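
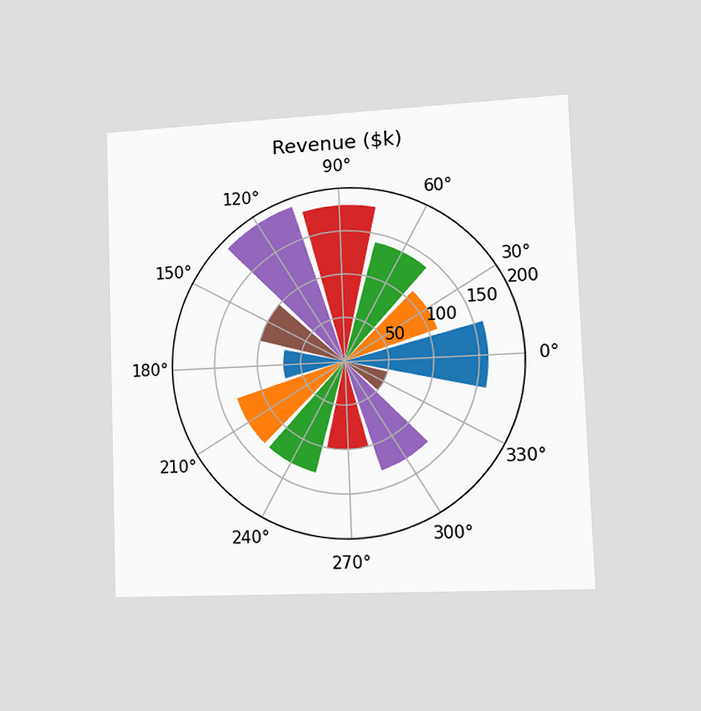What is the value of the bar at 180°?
The chart is tilted about 2° counter-clockwise and viewed slightly from the right. The bar at 180° reaches $70k on the radial axis.

$70k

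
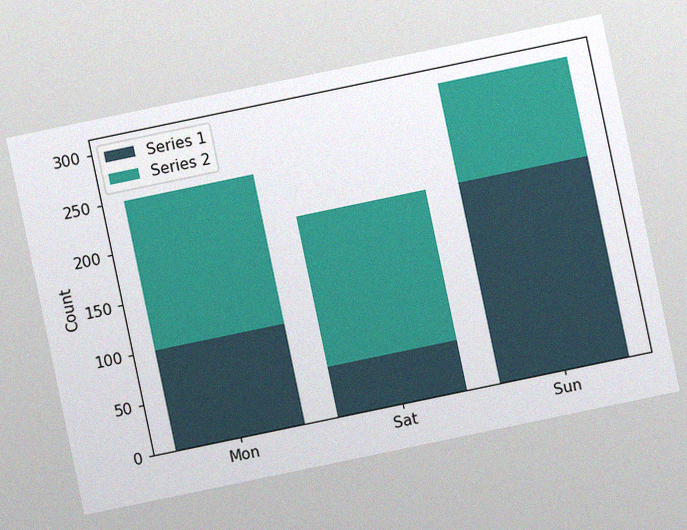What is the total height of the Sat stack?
The chart is tilted about 12° counter-clockwise, with some photo noise. The Sat stack's top reaches 200 on the y-axis.

200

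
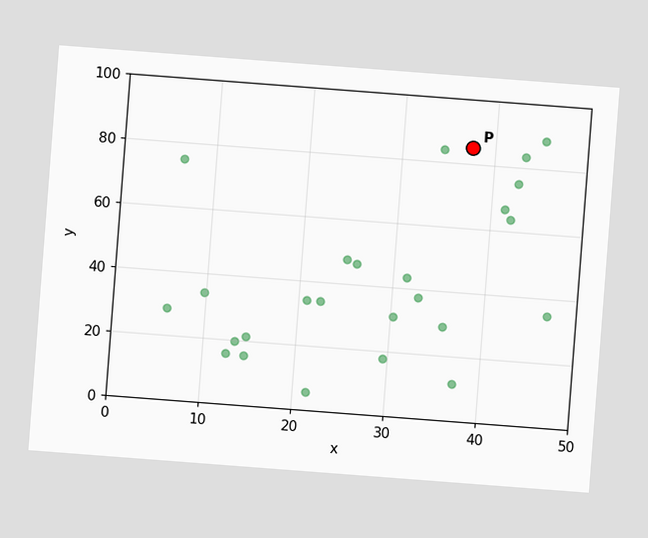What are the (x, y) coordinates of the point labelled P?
The chart is tilted about 4° clockwise. Following the gridlines from P to each axis, P sits at (37.5, 85).

(37.5, 85)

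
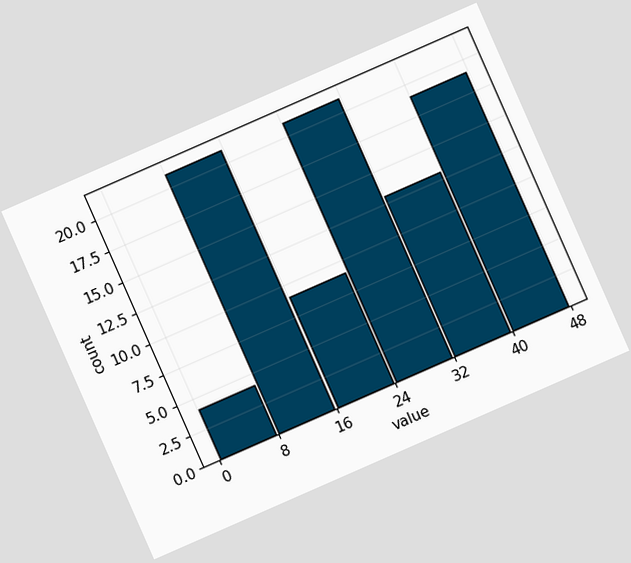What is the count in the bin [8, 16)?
21

The chart is tilted about 24° counter-clockwise. The [8, 16) bin has height 21.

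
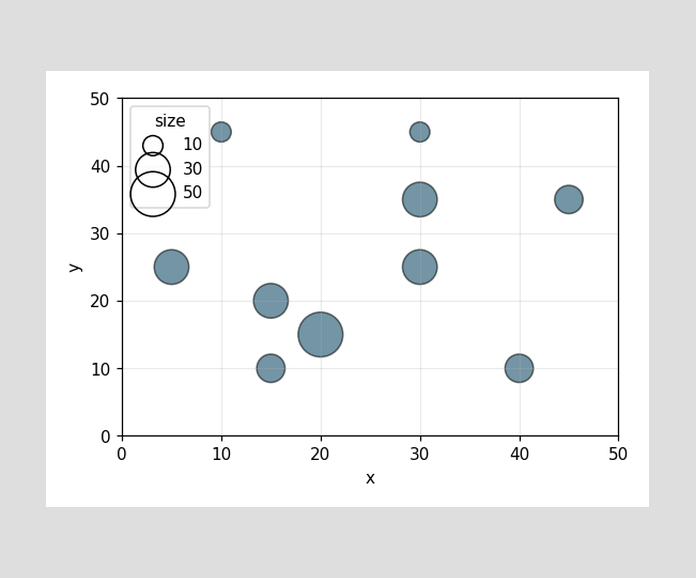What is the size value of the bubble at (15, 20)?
30

Matching the bubble at (15, 20) against the size legend gives 30.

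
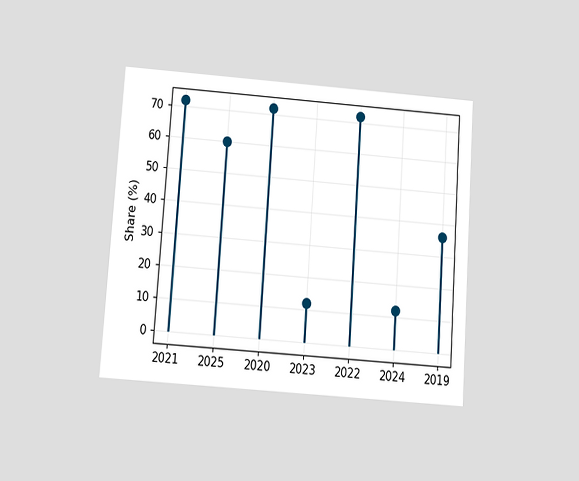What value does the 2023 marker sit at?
12%

The chart is tilted about 4° clockwise and viewed at a slight angle. The 2023 marker sits at 12%.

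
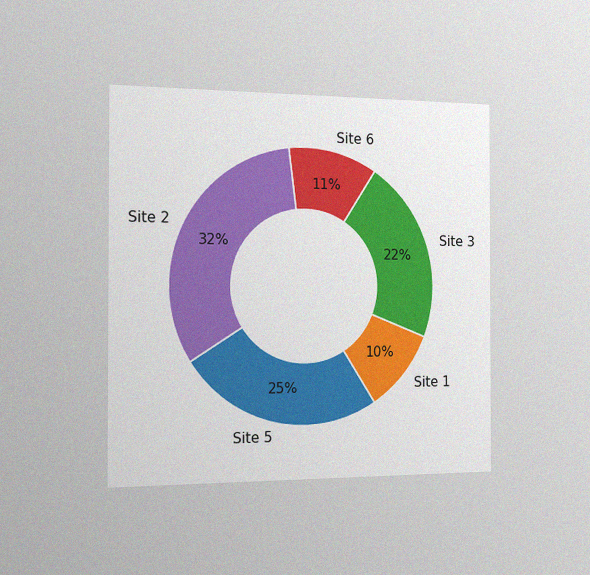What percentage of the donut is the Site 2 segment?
The chart is viewed slightly from the left, with some photo noise. The Site 2 segment takes up 32% of the ring.

32%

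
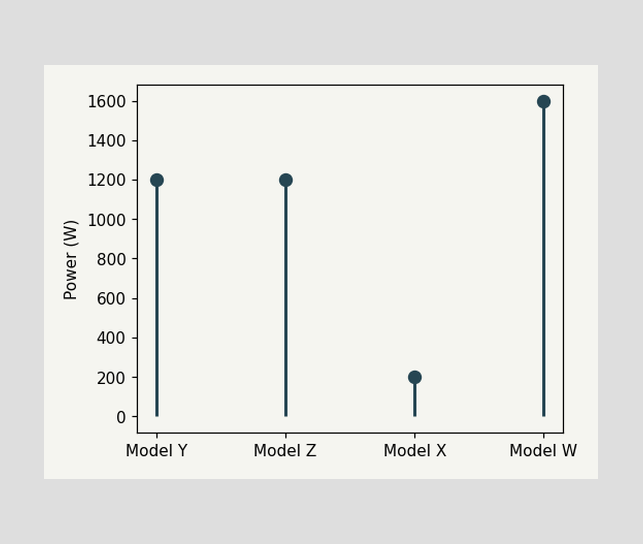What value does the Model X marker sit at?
200W

The Model X marker sits at 200W.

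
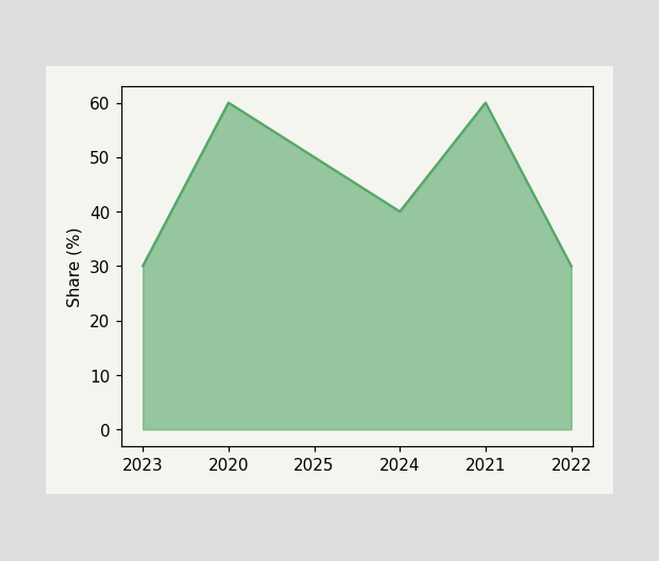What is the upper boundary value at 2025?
50%

At 2025 the upper boundary is at 50%.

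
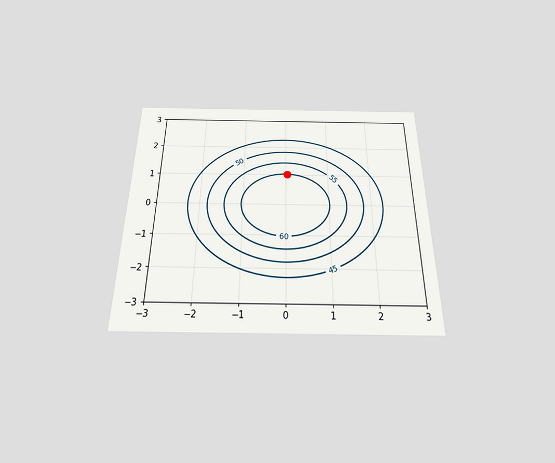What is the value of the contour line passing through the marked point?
The chart is viewed slightly from below. The marked point sits on the contour labelled 60.

60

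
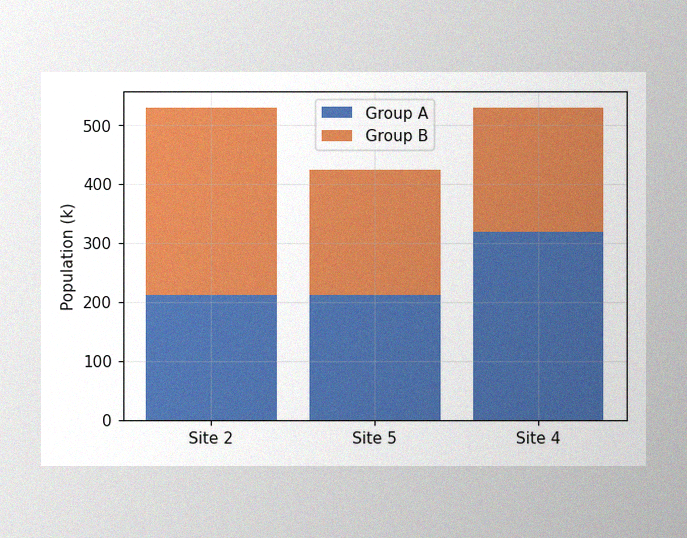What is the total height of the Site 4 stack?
530k

The image has some photo noise and uneven lighting. The Site 4 stack's top reaches 530k on the y-axis.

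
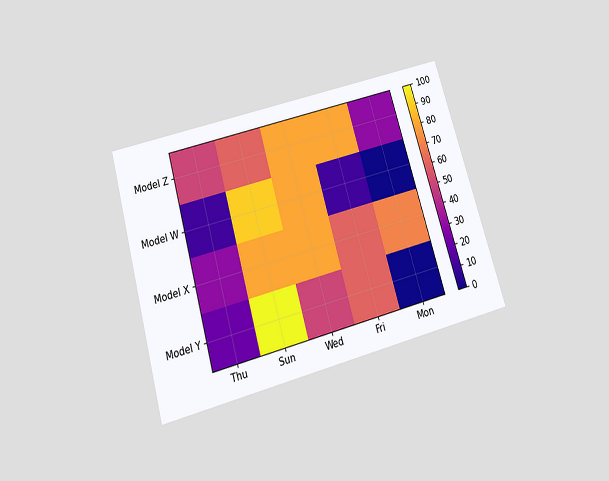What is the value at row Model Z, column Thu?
The chart is tilted about 16° counter-clockwise and viewed slightly from below. Matching cell (Model Z, Thu) against the colorbar gives 50.

50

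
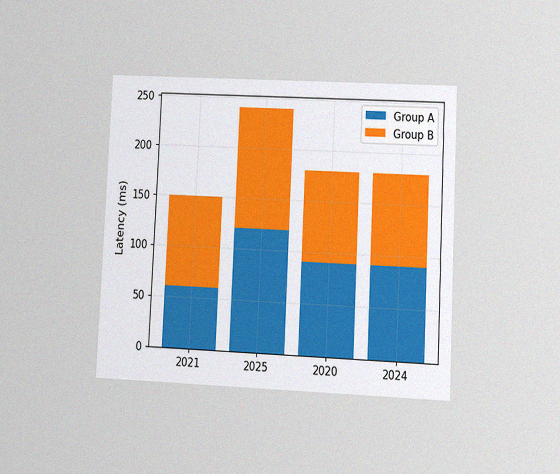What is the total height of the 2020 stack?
180ms

The chart is tilted about 3° clockwise and viewed at a slight angle, with some photo noise. The 2020 stack's top reaches 180ms on the y-axis.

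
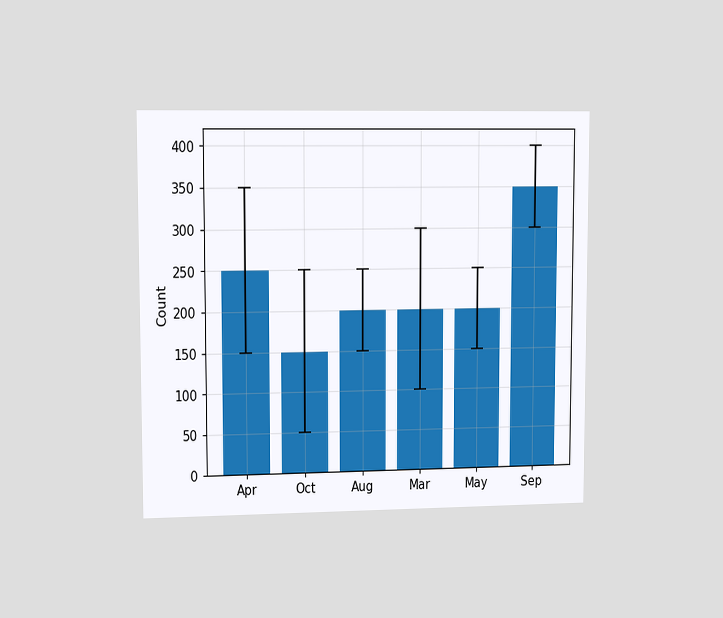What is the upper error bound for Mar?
300

The chart is viewed slightly from the left. The Mar bar's upper whisker reaches 300.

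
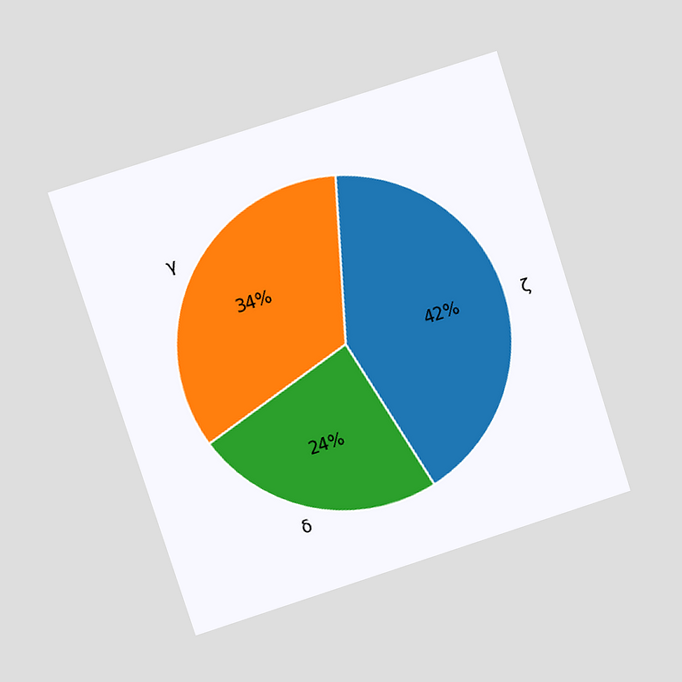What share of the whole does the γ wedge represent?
The chart is tilted about 18° counter-clockwise and viewed at a slight angle. The γ slice takes up 34% of the pie.

34%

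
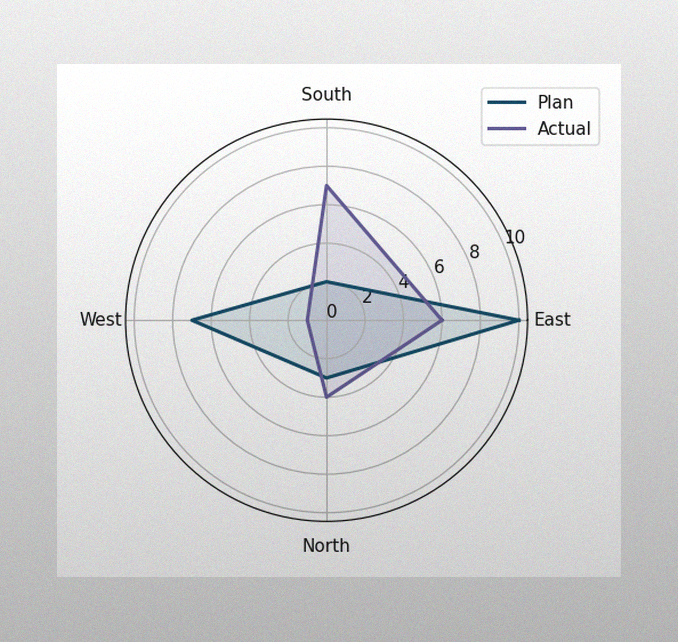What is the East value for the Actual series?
6

The image has some photo noise and uneven lighting. On the East axis, Actual reaches 6.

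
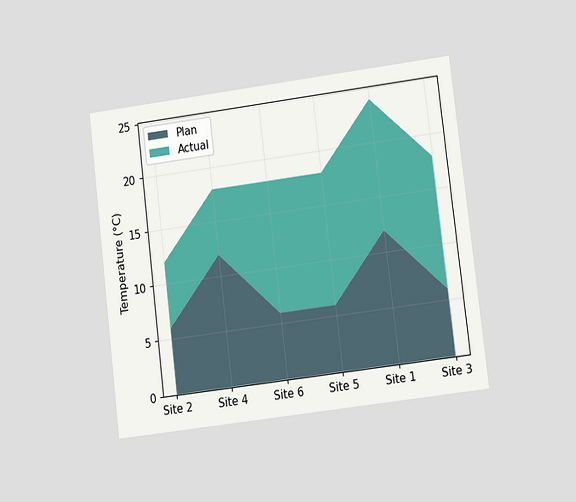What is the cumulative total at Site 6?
18°C

The chart is tilted about 7° counter-clockwise and viewed at a slight angle. The stacked total at Site 6 reaches 18°C.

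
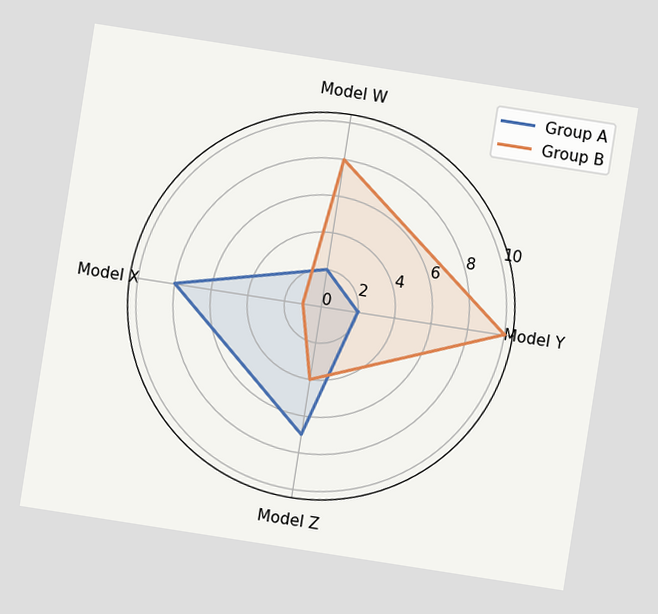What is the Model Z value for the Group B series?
The chart is tilted about 9° clockwise. On the Model Z axis, Group B reaches 4.

4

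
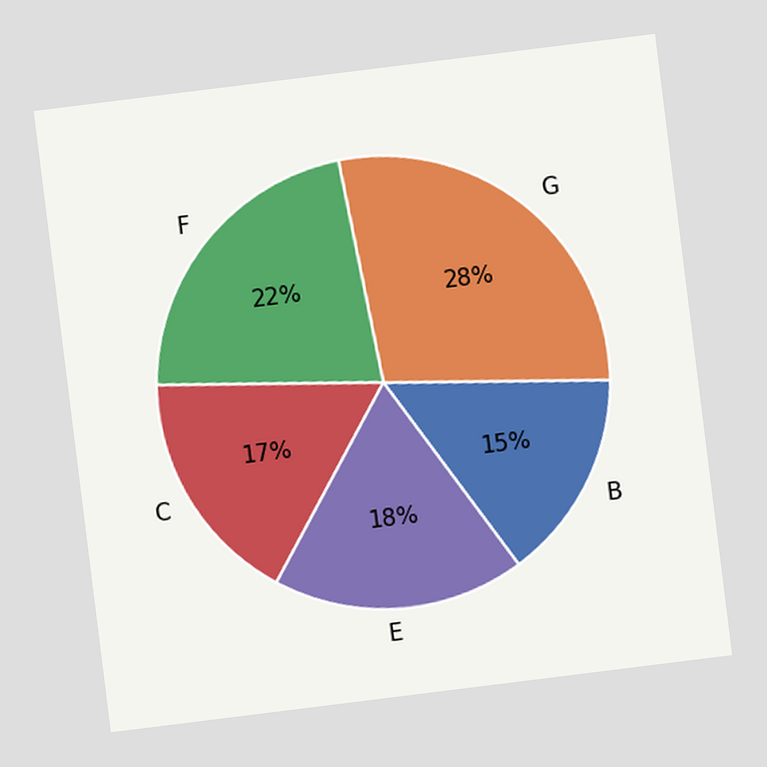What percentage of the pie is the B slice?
15%

The chart is tilted about 7° counter-clockwise. The B slice takes up 15% of the pie.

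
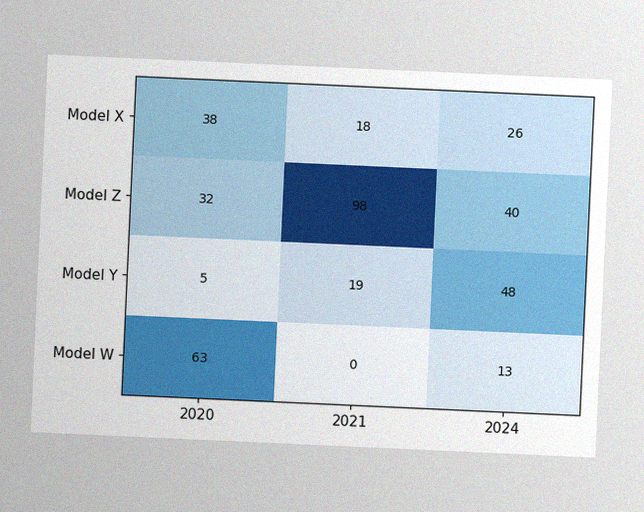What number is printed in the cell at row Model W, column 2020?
63

The chart is tilted about 3° clockwise, with some photo noise. The (Model W, 2020) cell reads 63.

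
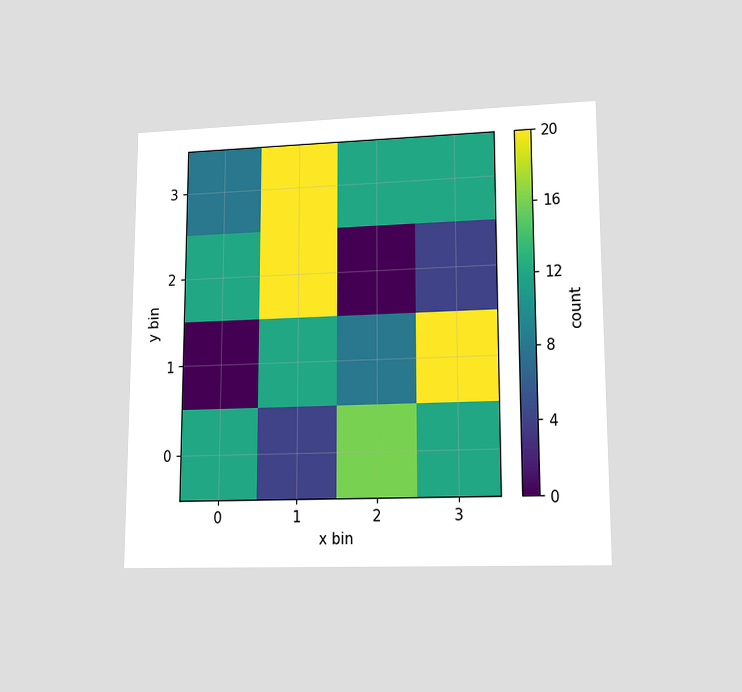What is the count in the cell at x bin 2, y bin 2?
0

The chart is viewed at a slight angle. Matching the cell (2, 2) against the colorbar gives 0.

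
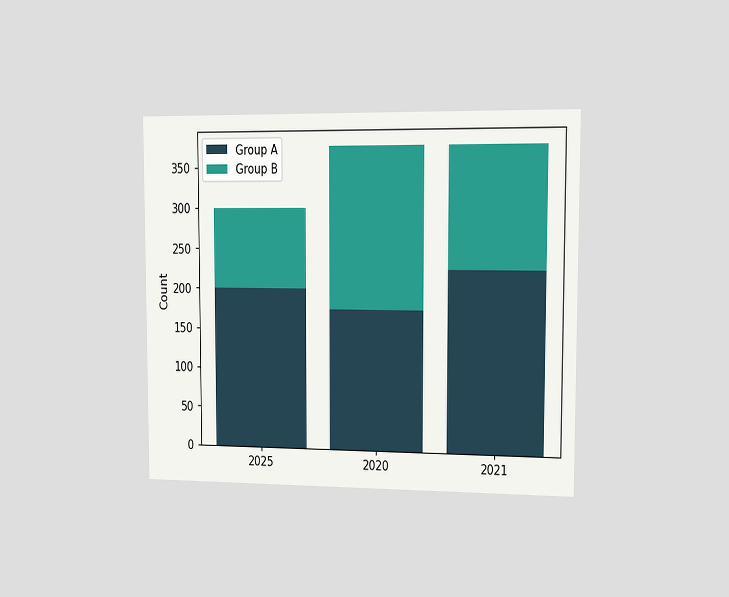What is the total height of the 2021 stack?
The chart is viewed slightly from the right. The 2021 stack's top reaches 375 on the y-axis.

375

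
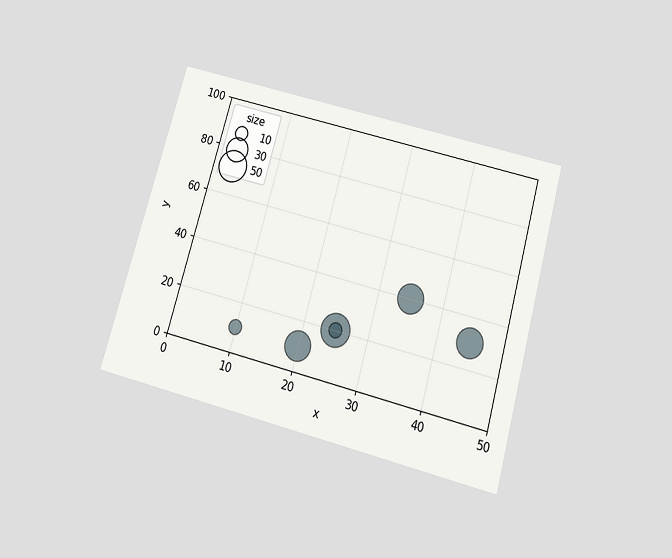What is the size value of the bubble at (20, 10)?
The chart is tilted about 16° clockwise and viewed slightly from below. Matching the bubble at (20, 10) against the size legend gives 40.

40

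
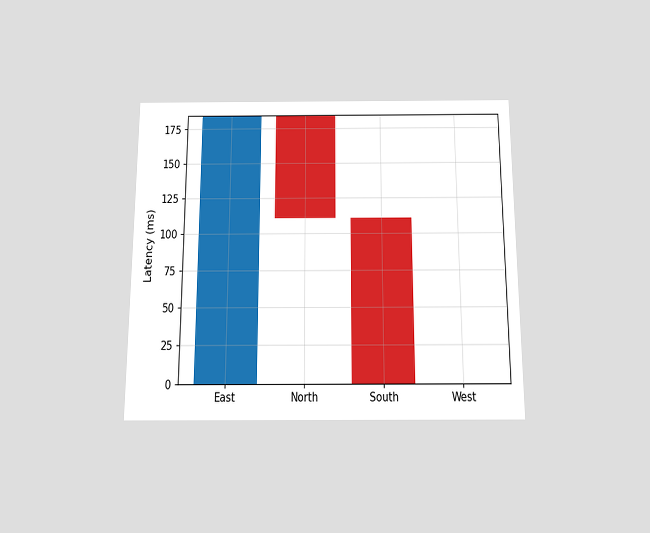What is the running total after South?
0ms

The chart is viewed slightly from below. After South the running total reaches 0ms.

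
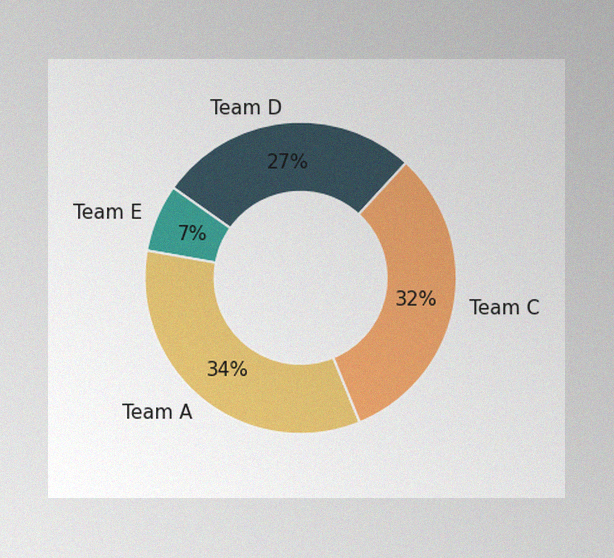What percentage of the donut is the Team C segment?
32%

The image has some photo noise and uneven lighting. The Team C segment takes up 32% of the ring.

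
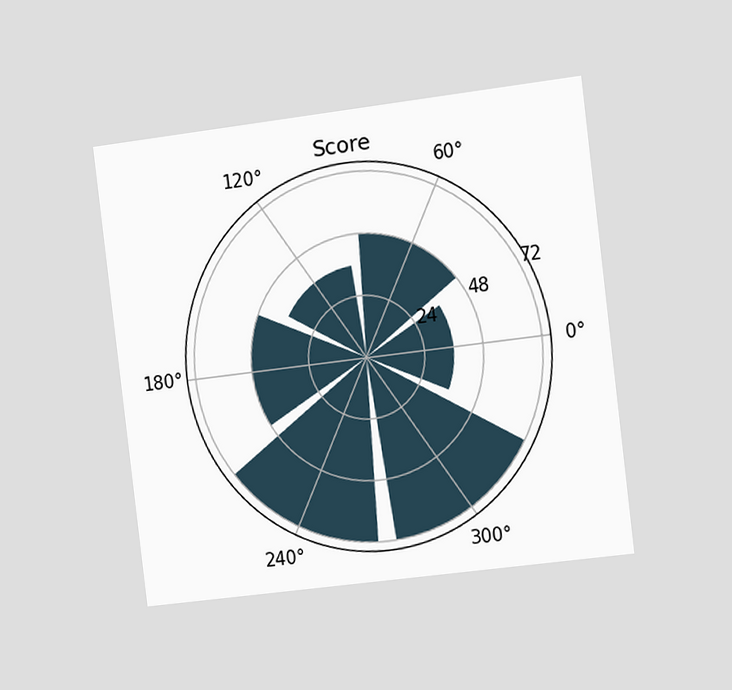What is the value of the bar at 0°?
36

The chart is tilted about 7° counter-clockwise and viewed slightly from the right. The bar at 0° reaches 36 on the radial axis.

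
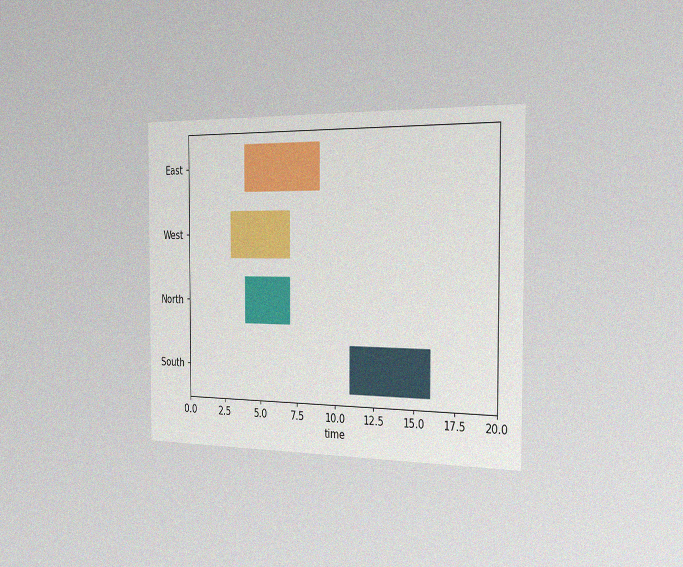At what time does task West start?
3

The chart is viewed slightly from the right, with some photo noise. The West bar begins at t=3.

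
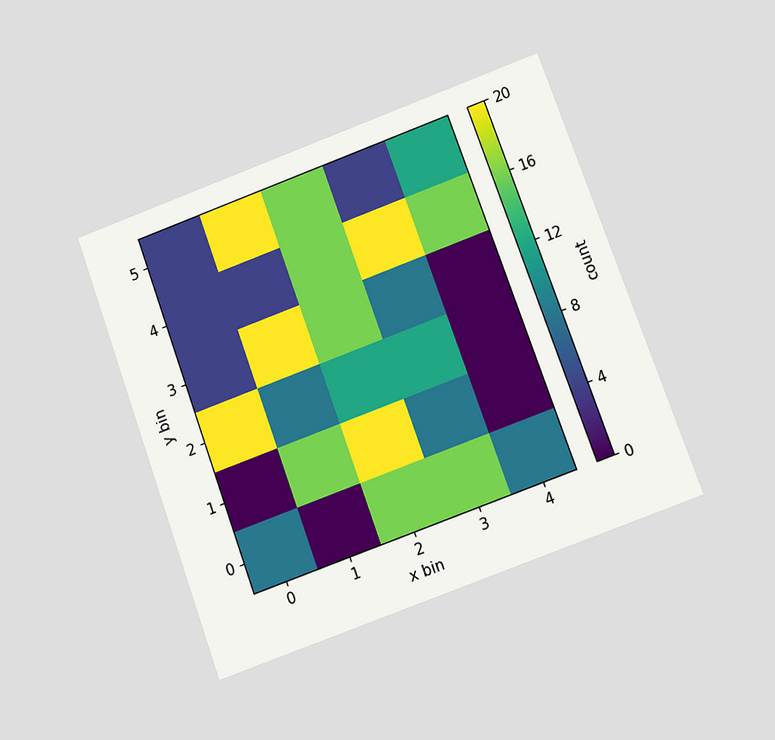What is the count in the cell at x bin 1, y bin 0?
0

The chart is tilted about 20° counter-clockwise and viewed at a slight angle. Matching the cell (1, 0) against the colorbar gives 0.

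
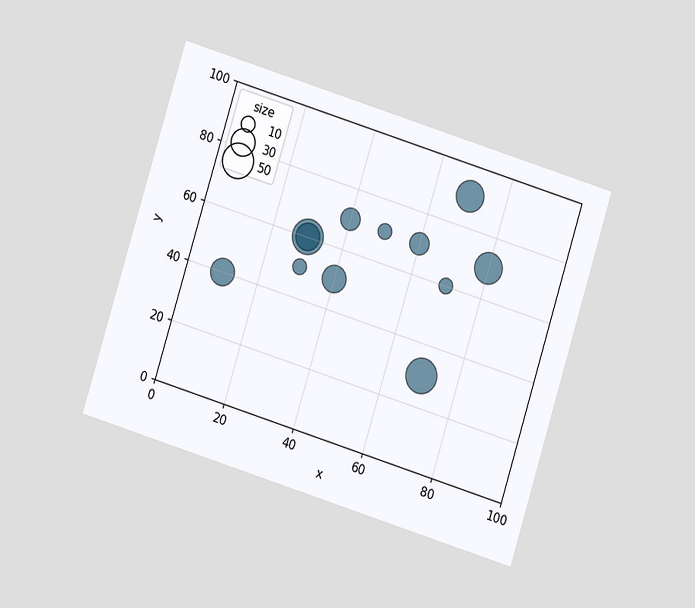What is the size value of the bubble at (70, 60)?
The chart is tilted about 17° clockwise and viewed at a slight angle. Matching the bubble at (70, 60) against the size legend gives 10.

10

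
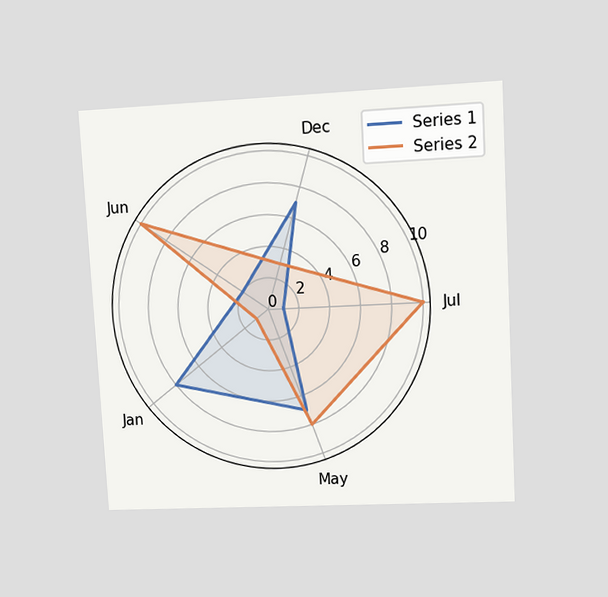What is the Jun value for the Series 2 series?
10

The chart is tilted about 3° counter-clockwise and viewed at a slight angle. On the Jun axis, Series 2 reaches 10.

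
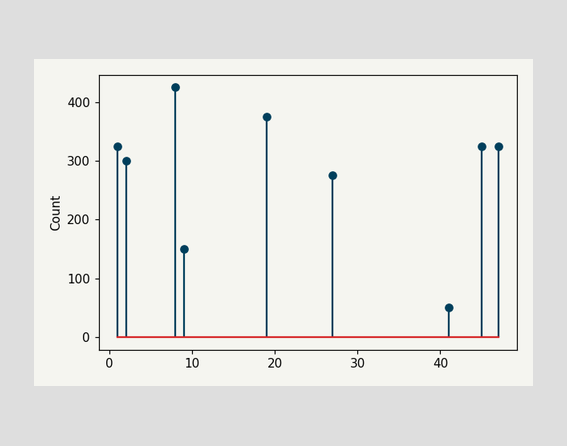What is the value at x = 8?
The stem at x=8 reaches 425.

425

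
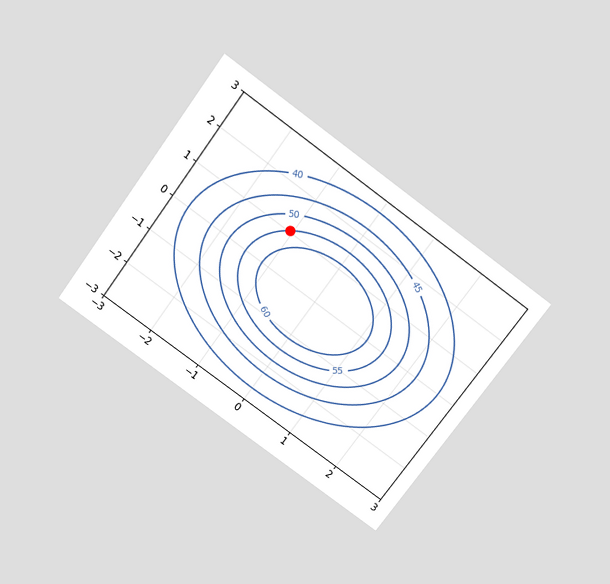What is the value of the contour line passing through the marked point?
55

The chart is tilted about 36° clockwise and viewed slightly from above. The marked point sits on the contour labelled 55.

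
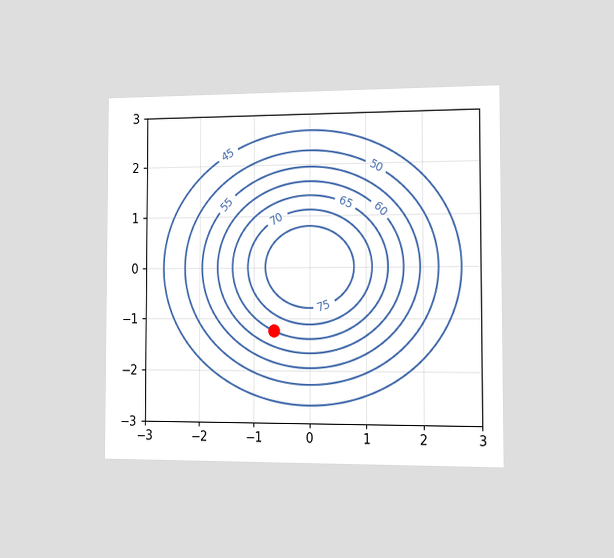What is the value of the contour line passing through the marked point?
65

The chart is viewed slightly from the right. The marked point sits on the contour labelled 65.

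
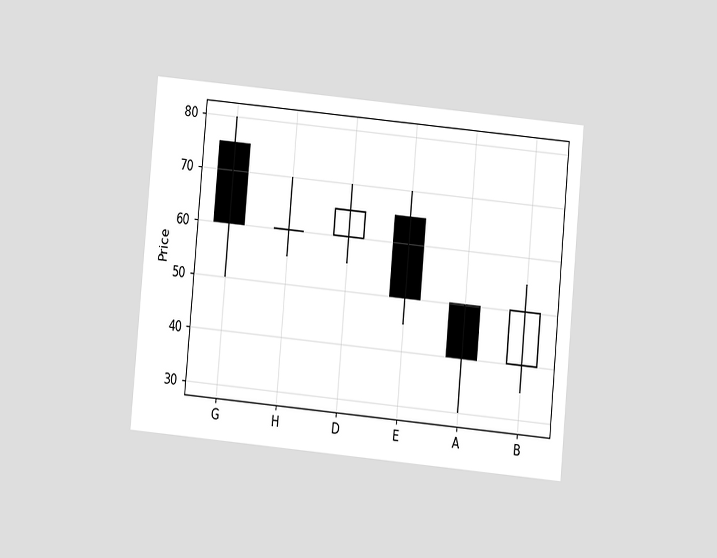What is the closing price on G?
60

The chart is tilted about 5° clockwise and viewed at a slight angle. The G candle closes at 60.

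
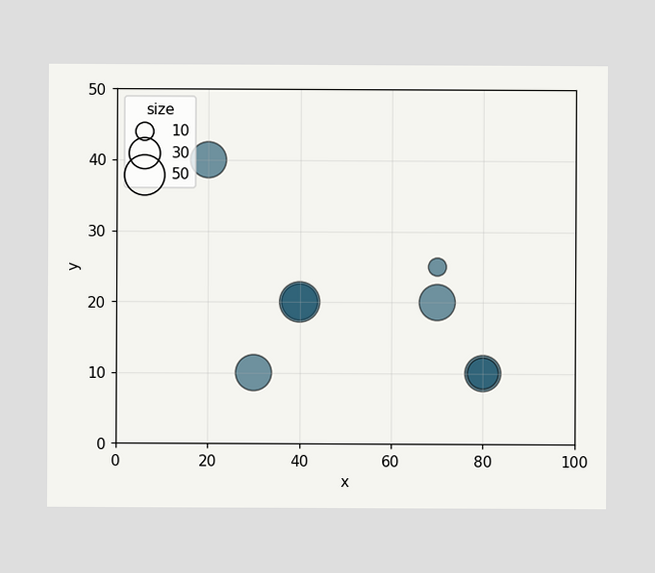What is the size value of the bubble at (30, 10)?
40

Matching the bubble at (30, 10) against the size legend gives 40.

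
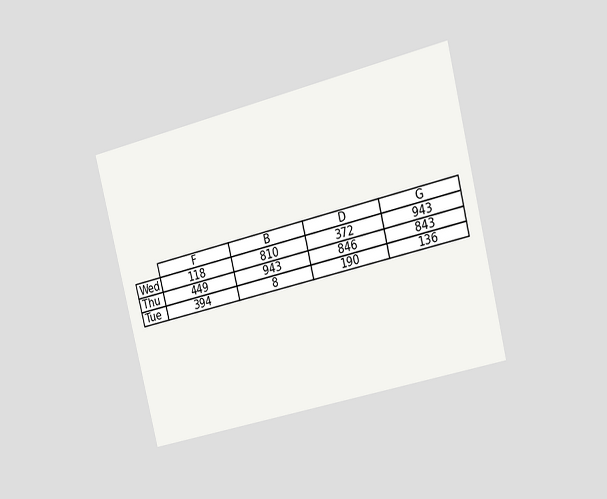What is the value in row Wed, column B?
The chart is tilted about 14° counter-clockwise and viewed at a slight angle. The (Wed, B) cell reads 810.

810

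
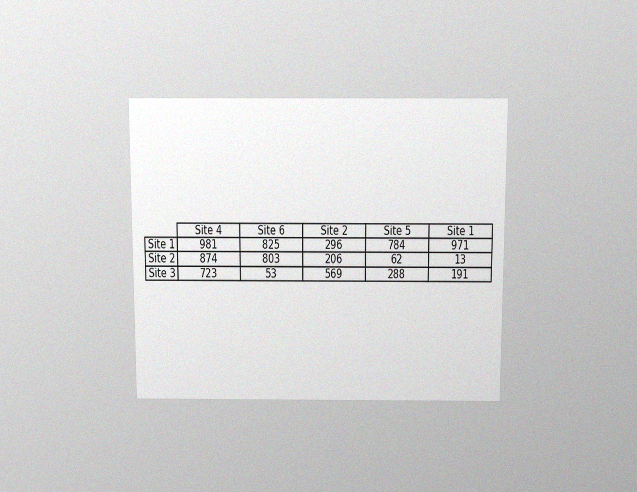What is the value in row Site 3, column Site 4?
The chart is viewed slightly from above, with some photo noise. The (Site 3, Site 4) cell reads 723.

723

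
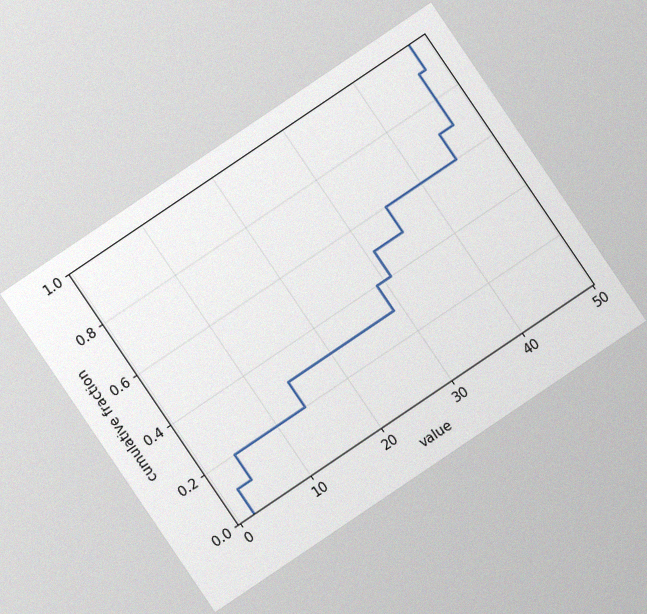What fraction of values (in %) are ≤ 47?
The chart is tilted about 34° counter-clockwise, with some photo noise. At x=47 the ECDF step is at 90%.

90%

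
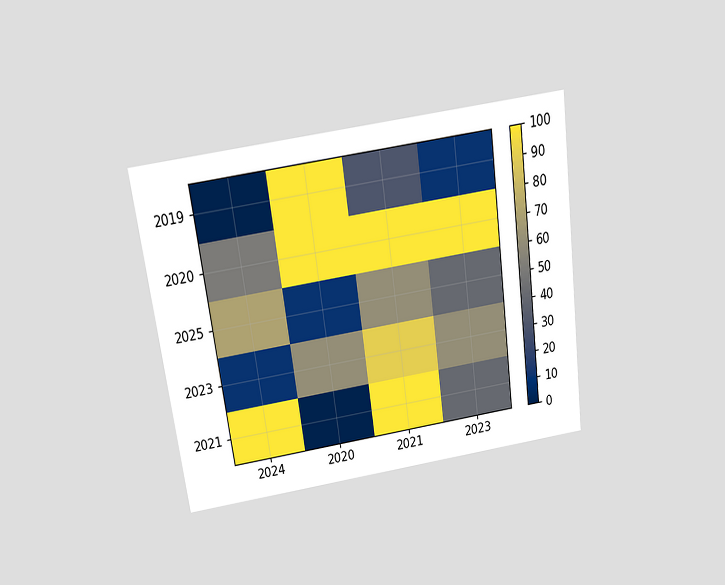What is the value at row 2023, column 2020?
60

The chart is tilted about 8° counter-clockwise and viewed slightly from above. Matching cell (2023, 2020) against the colorbar gives 60.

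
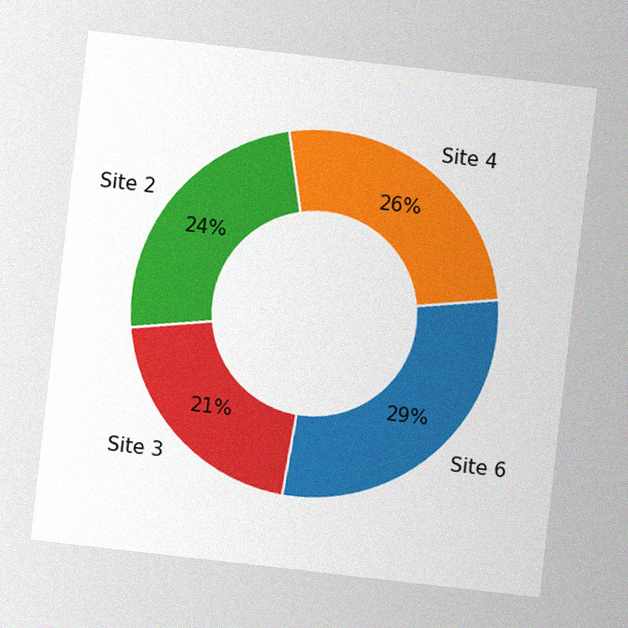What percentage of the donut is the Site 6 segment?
29%

The chart is tilted about 6° clockwise, with some photo noise. The Site 6 segment takes up 29% of the ring.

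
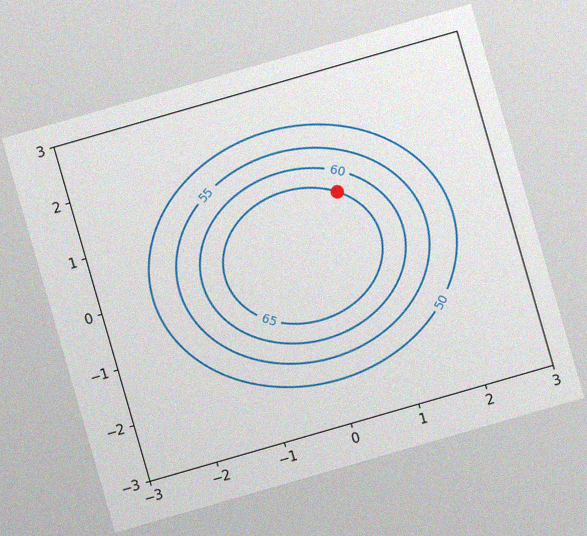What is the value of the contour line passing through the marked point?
65

The chart is tilted about 16° counter-clockwise, with some photo noise. The marked point sits on the contour labelled 65.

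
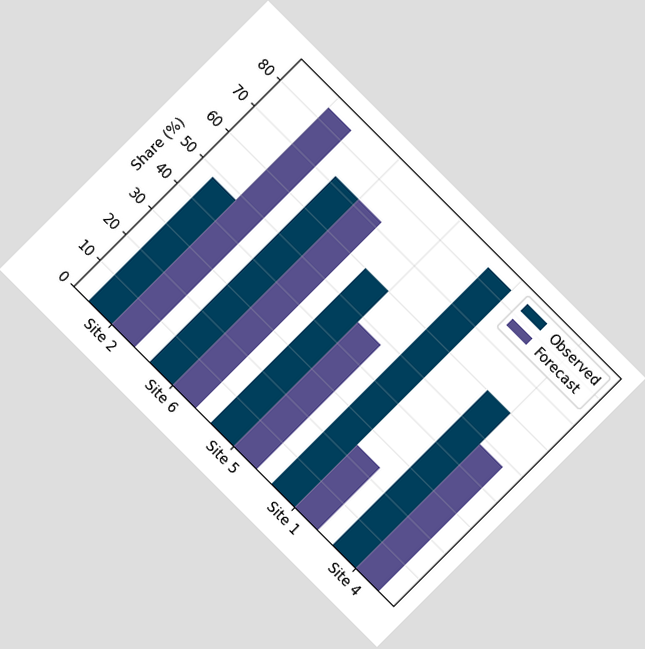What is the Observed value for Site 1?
84%

The chart is tilted about 45° clockwise. The Observed bar at Site 1 reaches 84% on the y-axis.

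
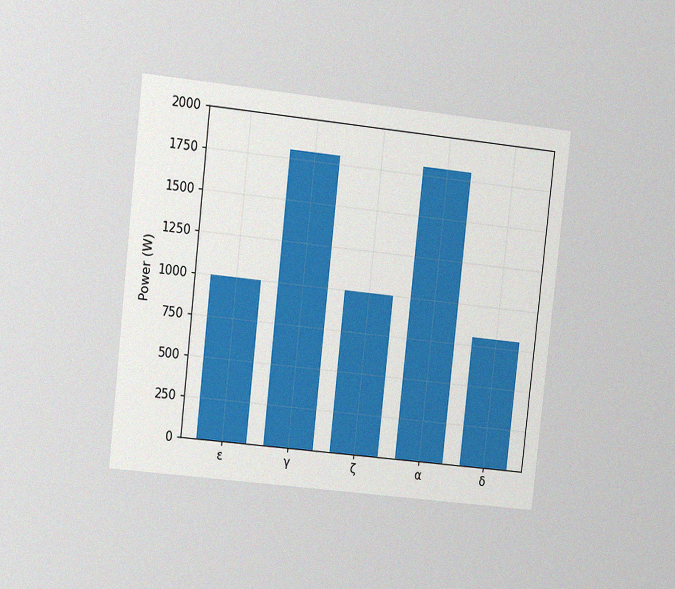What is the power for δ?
The chart is tilted about 6° clockwise and viewed slightly from the left, with some photo noise. Reading along the chart's y-axis, the δ bar reaches 800W.

800W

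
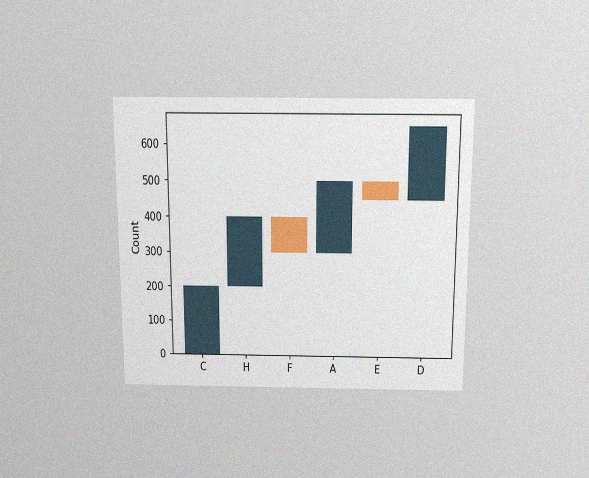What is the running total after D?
650

The chart is viewed slightly from above, with some photo noise. After D the running total reaches 650.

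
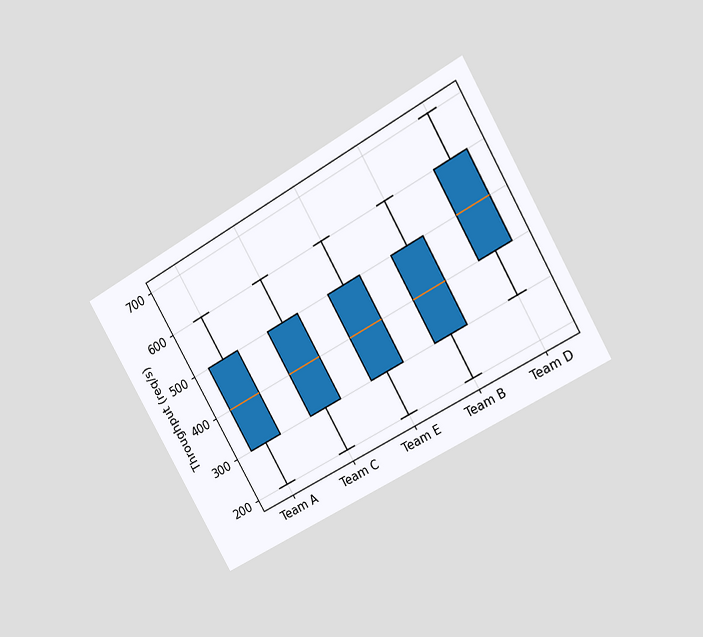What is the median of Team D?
500req/s

The chart is tilted about 30° counter-clockwise and viewed at a slight angle. The median line in the Team D box sits at 500req/s.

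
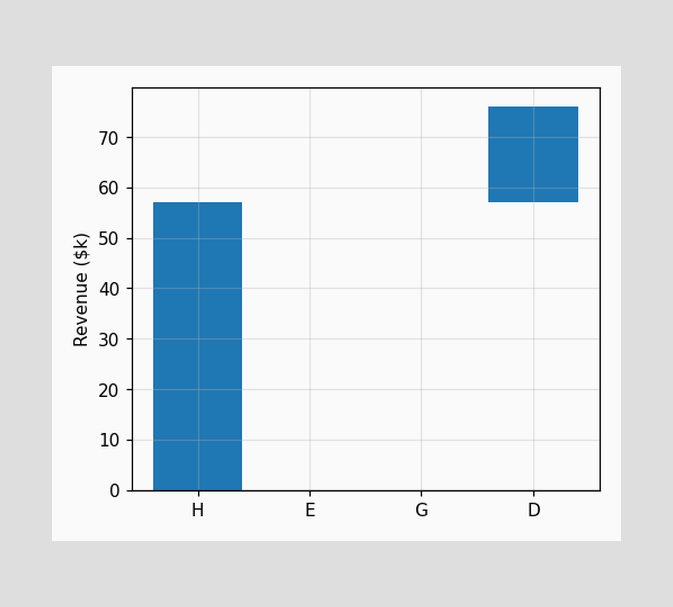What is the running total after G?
After G the running total reaches $57k.

$57k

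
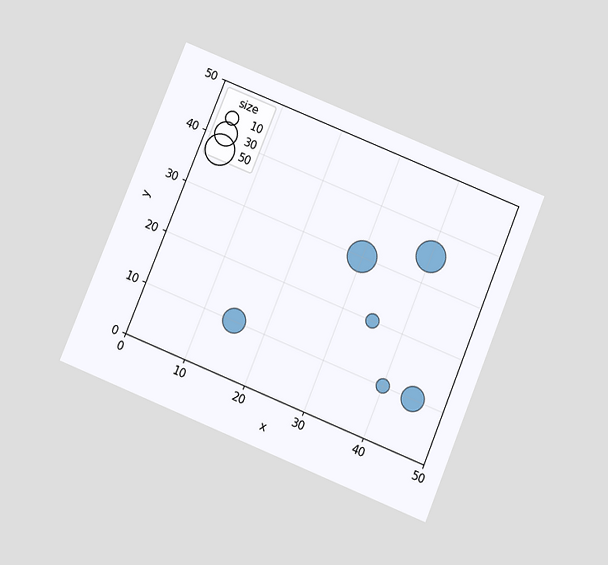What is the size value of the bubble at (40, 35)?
50

The chart is tilted about 22° clockwise and viewed slightly from below. Matching the bubble at (40, 35) against the size legend gives 50.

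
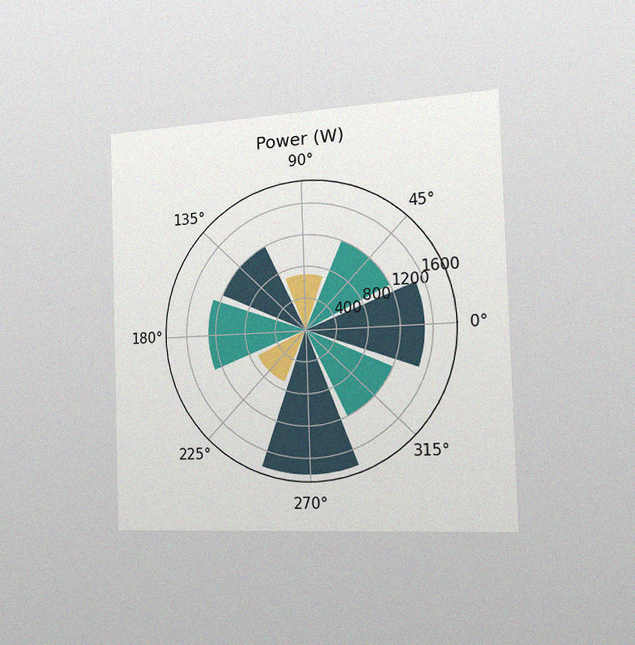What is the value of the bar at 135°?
1200W

The chart is viewed slightly from the right, with some photo noise. The bar at 135° reaches 1200W on the radial axis.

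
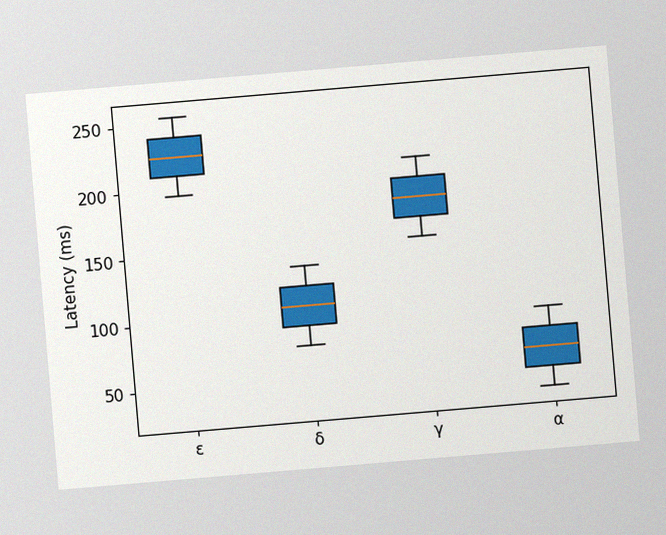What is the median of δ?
105ms

The chart is tilted about 5° counter-clockwise, with some photo noise. The median line in the δ box sits at 105ms.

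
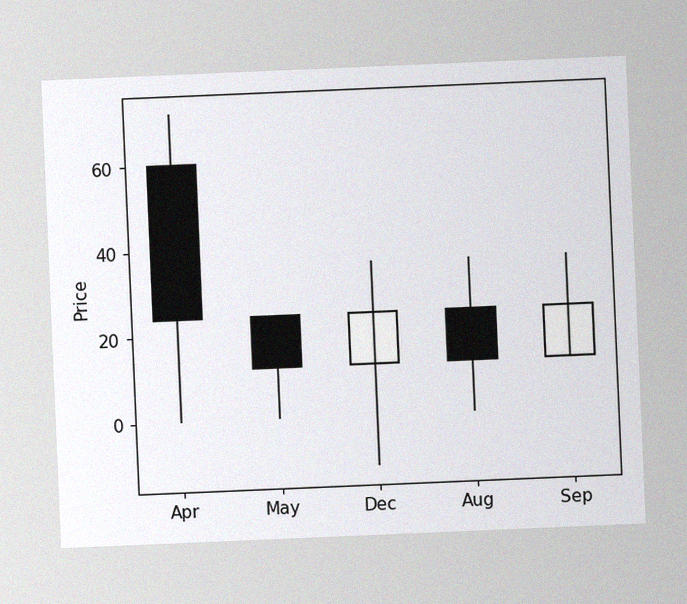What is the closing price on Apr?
The chart is tilted about 2° counter-clockwise, with some photo noise. The Apr candle closes at 24.

24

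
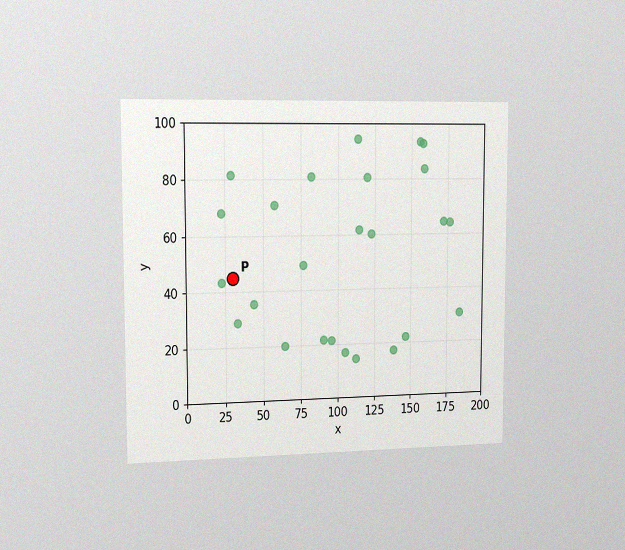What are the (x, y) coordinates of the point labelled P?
(30, 45)

The chart is viewed slightly from the left, with some photo noise. Following the gridlines from P to each axis, P sits at (30, 45).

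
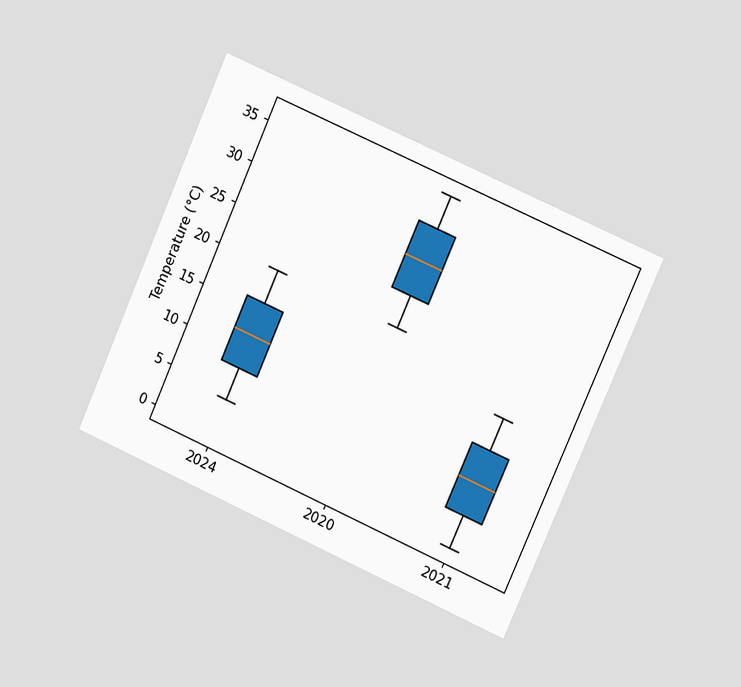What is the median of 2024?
12°C

The chart is tilted about 24° clockwise and viewed slightly from the right. The median line in the 2024 box sits at 12°C.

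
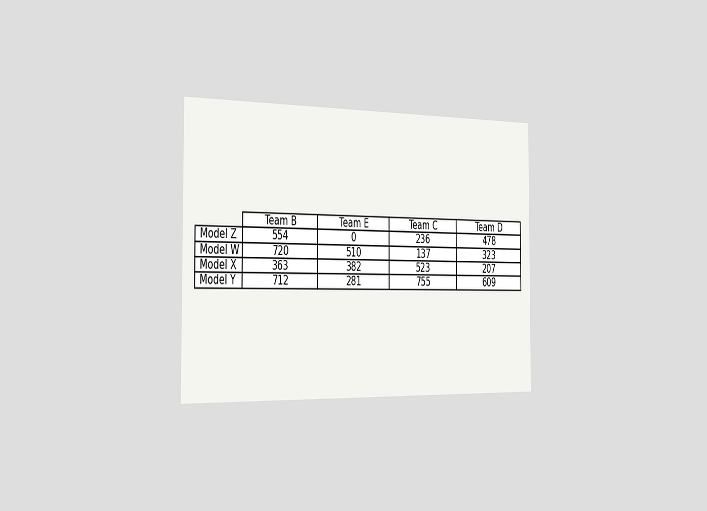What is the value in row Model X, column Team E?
The chart is viewed slightly from the left. The (Model X, Team E) cell reads 382.

382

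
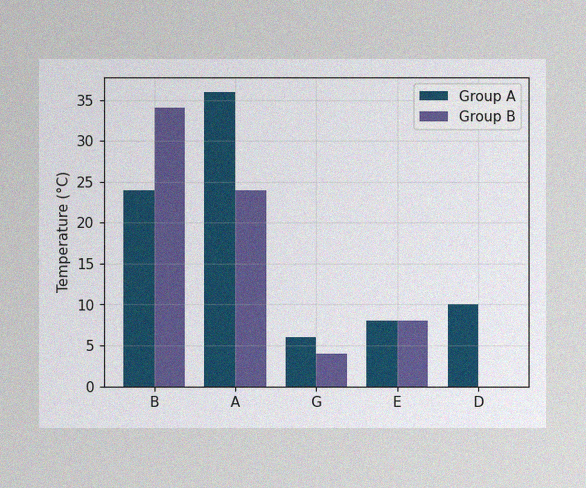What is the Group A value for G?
The image has some photo noise and uneven lighting. The Group A bar at G reaches 6°C on the y-axis.

6°C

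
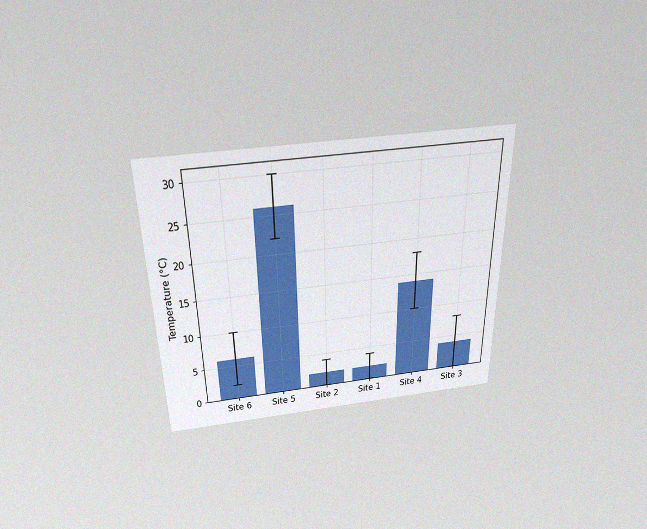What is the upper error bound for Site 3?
The chart is viewed slightly from above, with some photo noise. The Site 3 bar's upper whisker reaches 8°C.

8°C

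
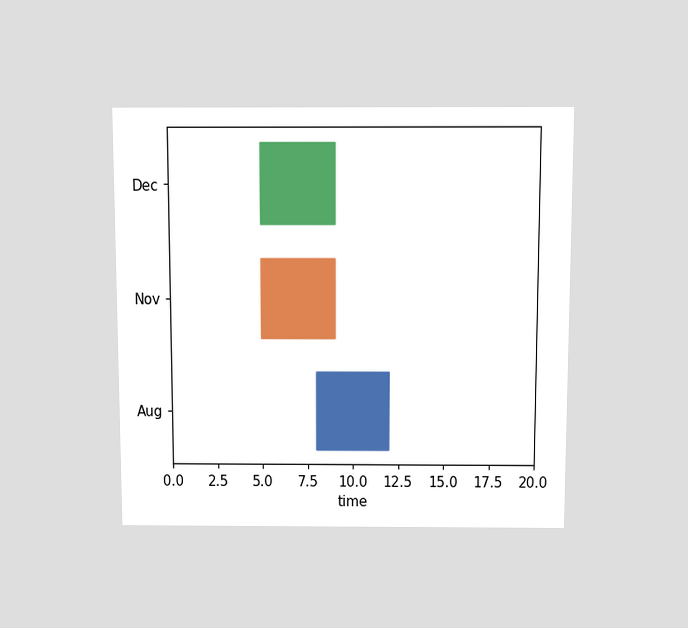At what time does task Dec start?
5

The chart is viewed slightly from above. The Dec bar begins at t=5.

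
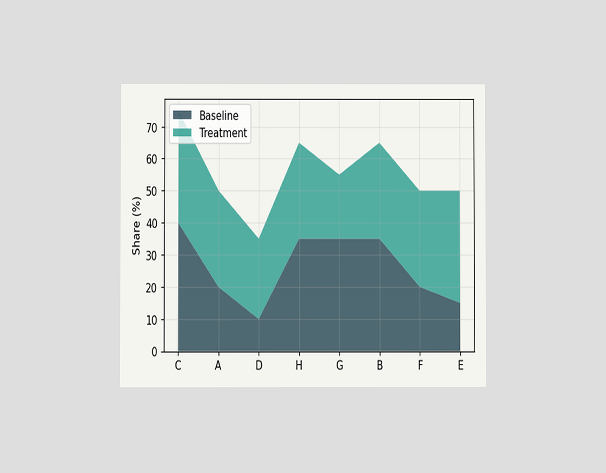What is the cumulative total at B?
The chart is viewed at a slight angle. The stacked total at B reaches 65%.

65%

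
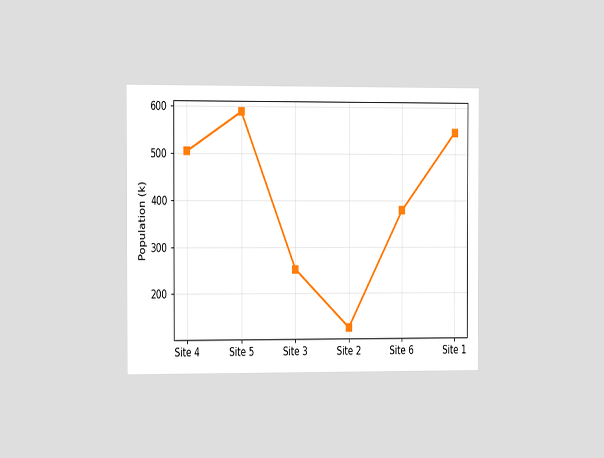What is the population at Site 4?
The chart is viewed at a slight angle. At Site 4, the line is at 504k.

504k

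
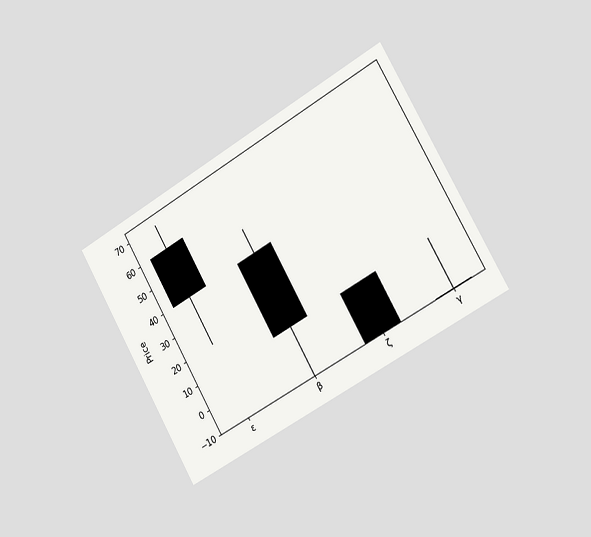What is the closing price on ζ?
The chart is tilted about 30° counter-clockwise and viewed slightly from the right. The ζ candle closes at -10.

-10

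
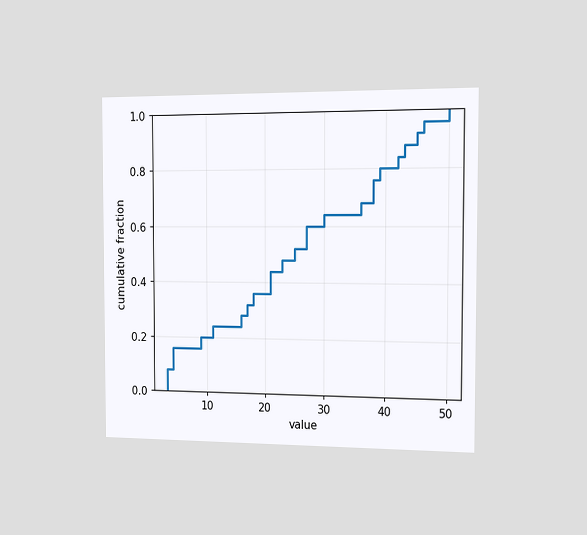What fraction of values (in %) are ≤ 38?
The chart is viewed slightly from the right. At x=38 the ECDF step is at 76%.

76%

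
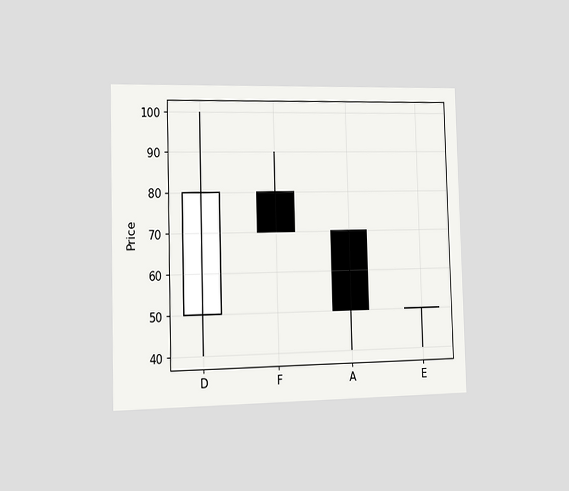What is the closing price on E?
The chart is viewed slightly from the left. The E candle closes at 50.

50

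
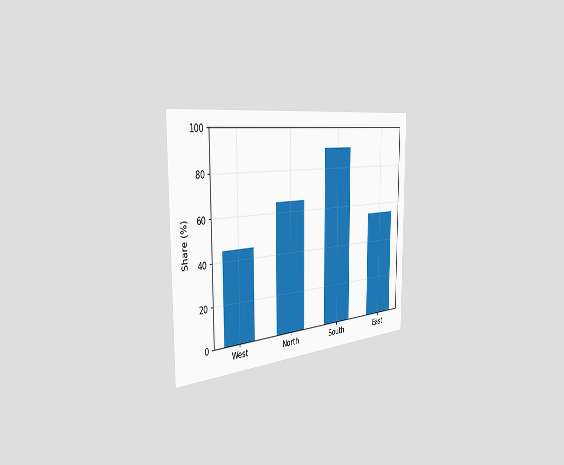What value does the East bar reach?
55%

The chart is viewed slightly from the left. Reading along the chart's y-axis, the East bar reaches 55%.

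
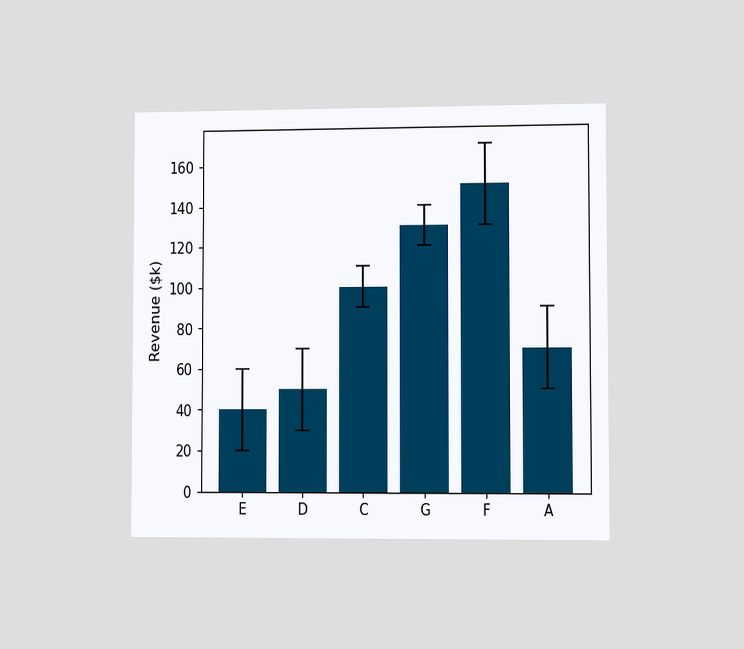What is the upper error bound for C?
$110k

The chart is viewed slightly from the right. The C bar's upper whisker reaches $110k.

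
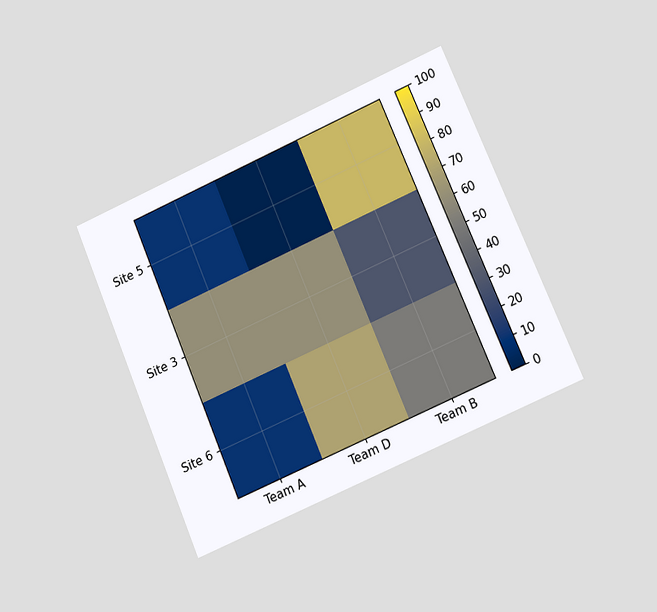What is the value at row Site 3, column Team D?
60

The chart is tilted about 23° counter-clockwise and viewed slightly from the right. Matching cell (Site 3, Team D) against the colorbar gives 60.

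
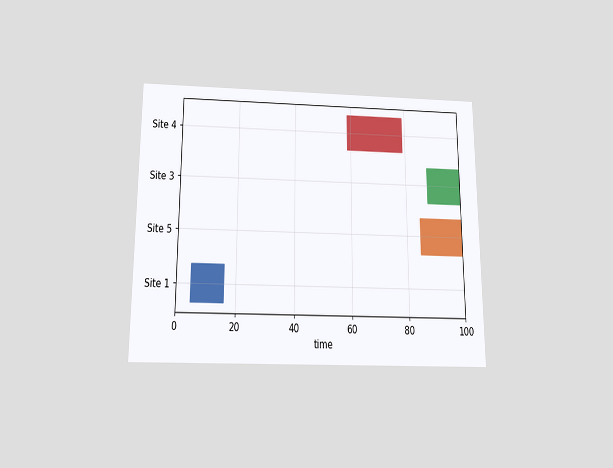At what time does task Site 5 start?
The chart is viewed slightly from below. The Site 5 bar begins at t=85.

85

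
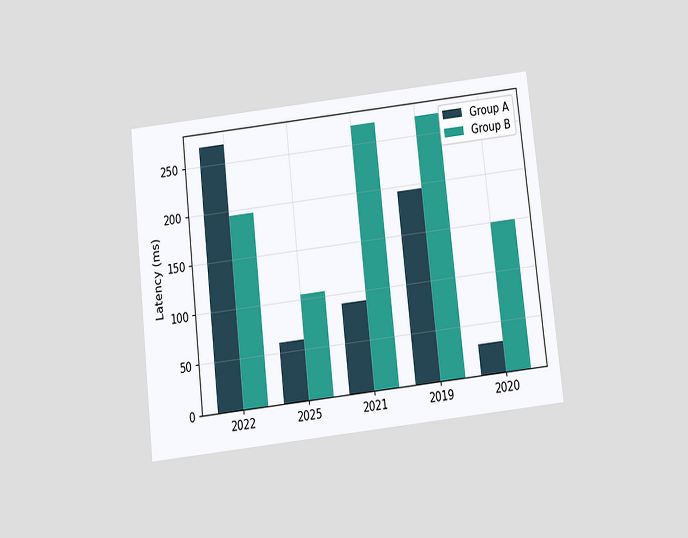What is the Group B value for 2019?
270ms

The chart is tilted about 6° counter-clockwise and viewed slightly from below. The Group B bar at 2019 reaches 270ms on the y-axis.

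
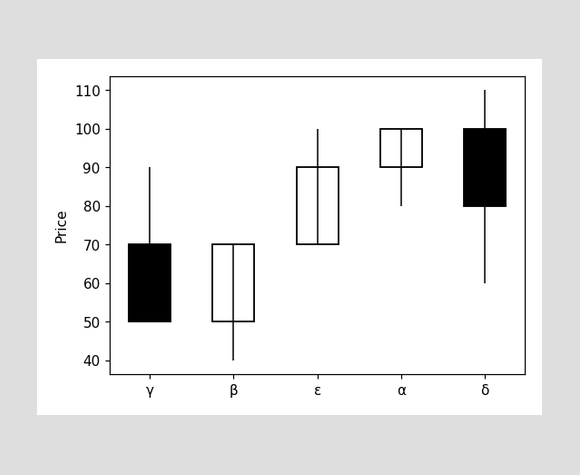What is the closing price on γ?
50

The γ candle closes at 50.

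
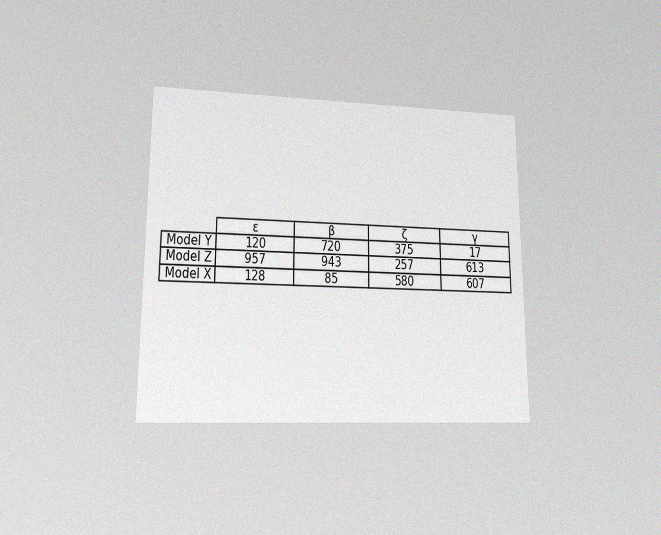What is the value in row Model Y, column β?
The chart is viewed at a slight angle, with some photo noise. The (Model Y, β) cell reads 720.

720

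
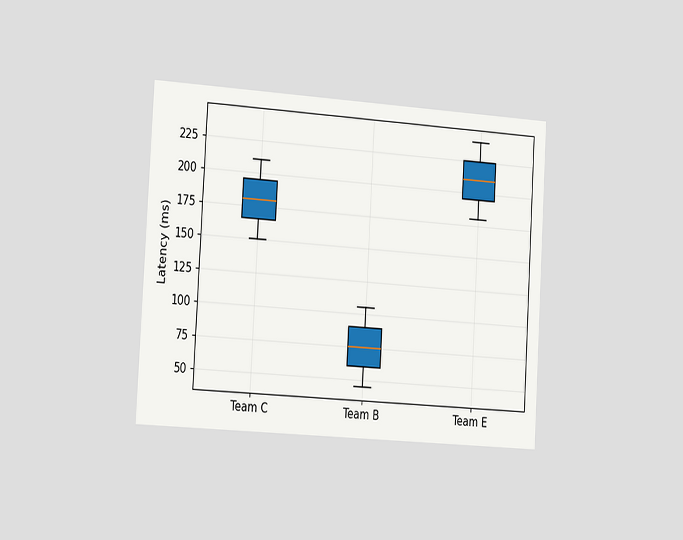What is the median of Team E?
The chart is tilted about 3° clockwise and viewed slightly from the left. The median line in the Team E box sits at 210ms.

210ms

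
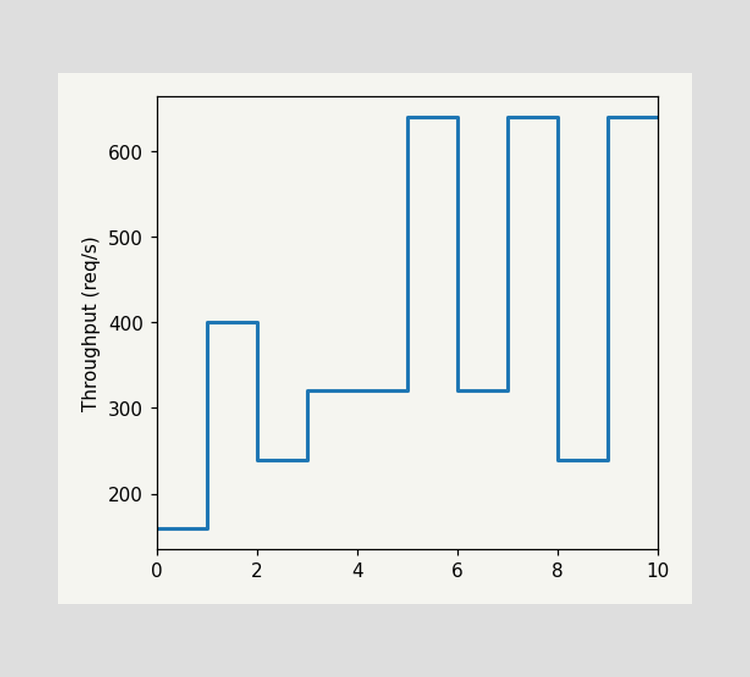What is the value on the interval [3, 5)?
320req/s

On [3, 5) the step sits at 320req/s.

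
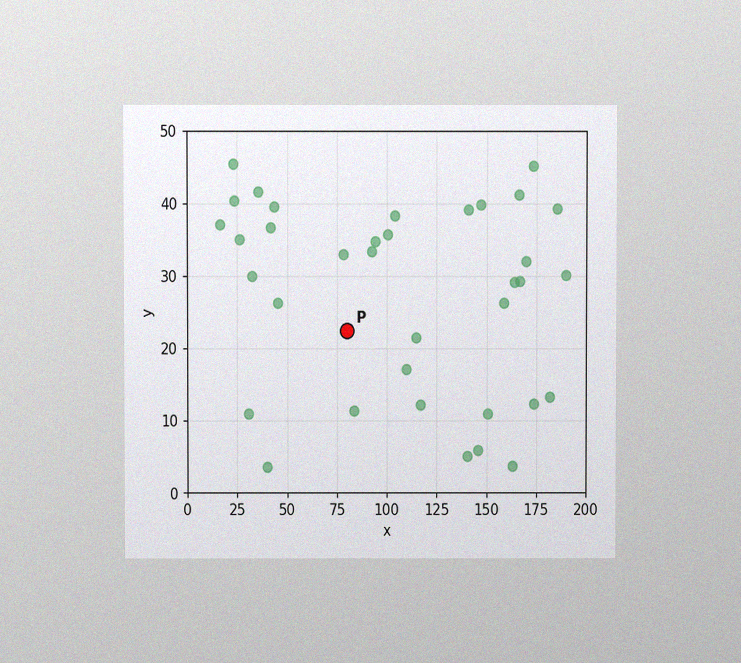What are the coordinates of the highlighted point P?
(80, 22.5)

The chart is viewed at a slight angle, with some photo noise. Following the gridlines from P to each axis, P sits at (80, 22.5).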